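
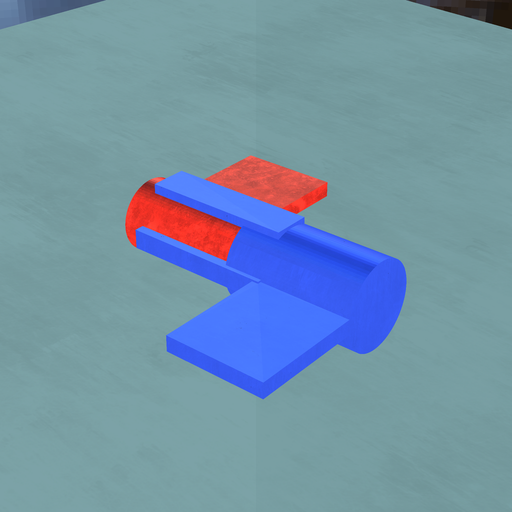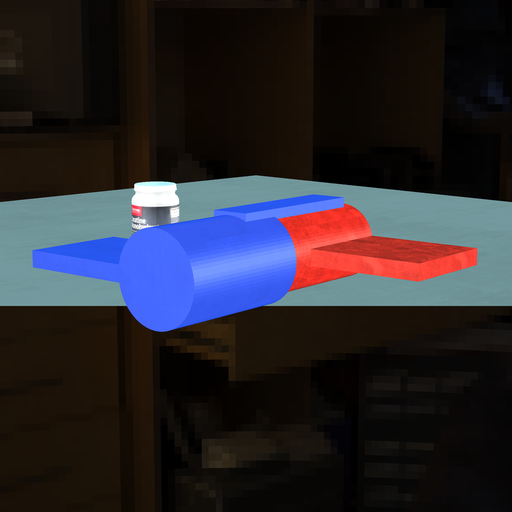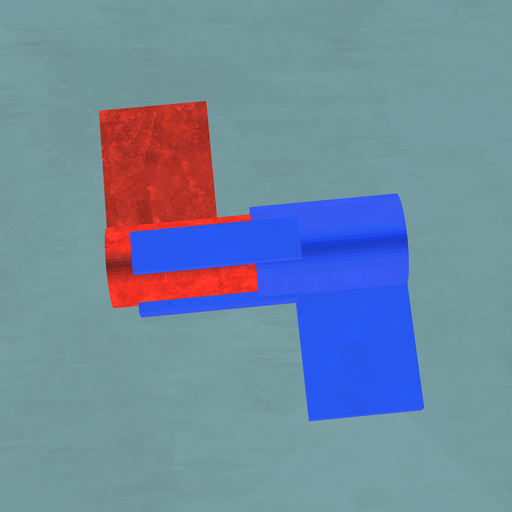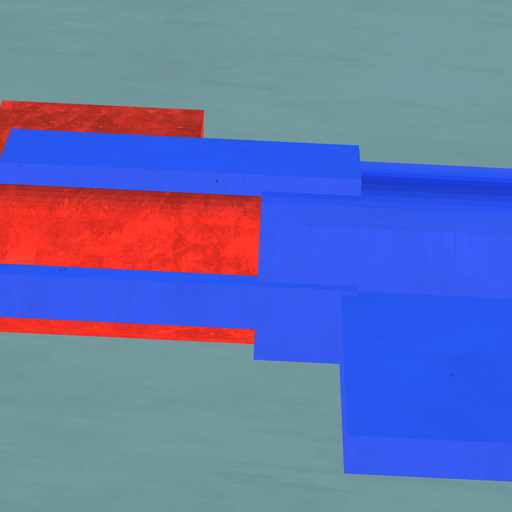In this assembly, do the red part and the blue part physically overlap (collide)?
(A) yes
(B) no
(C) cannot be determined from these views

(A) yes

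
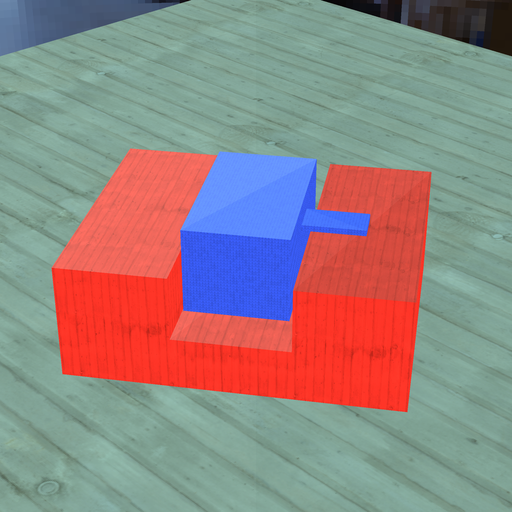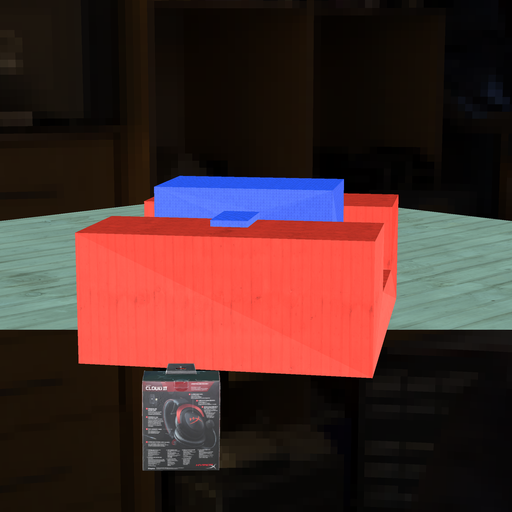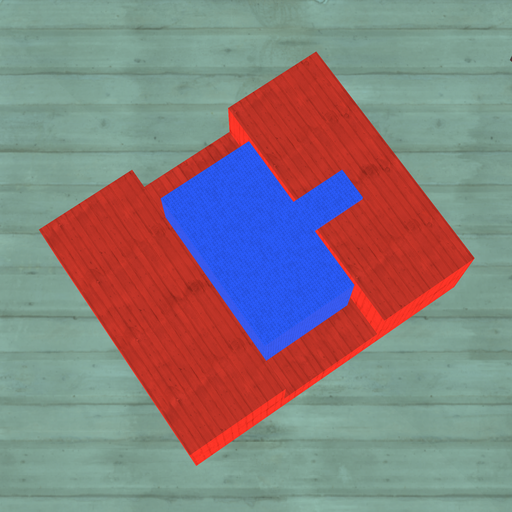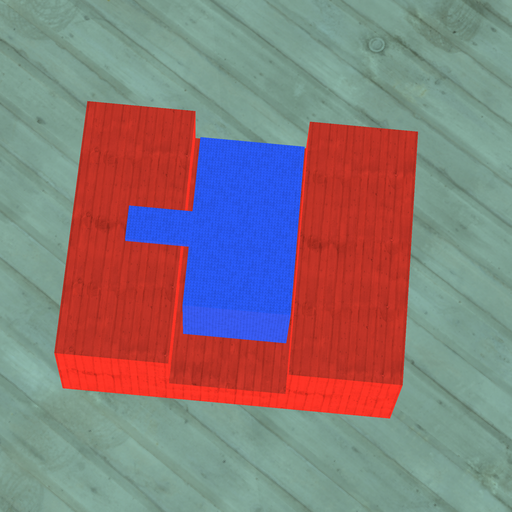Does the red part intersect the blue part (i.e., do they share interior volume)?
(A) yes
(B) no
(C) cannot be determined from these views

(B) no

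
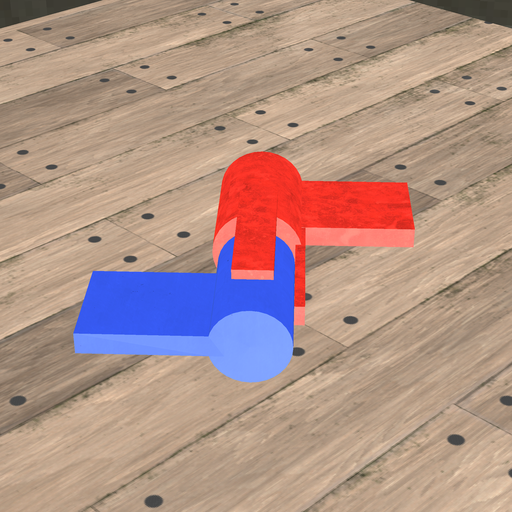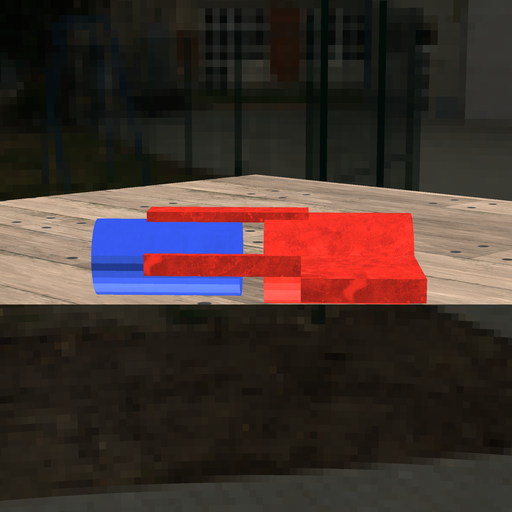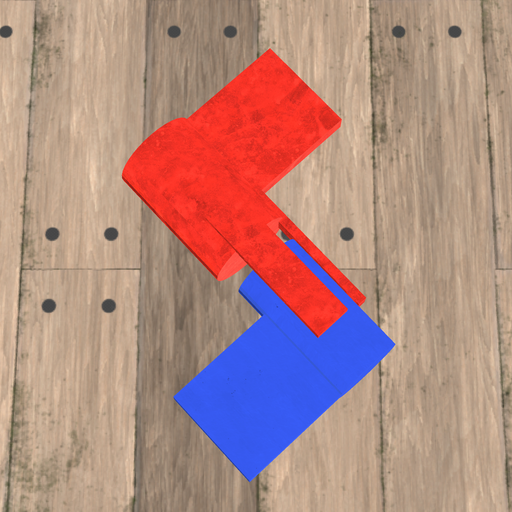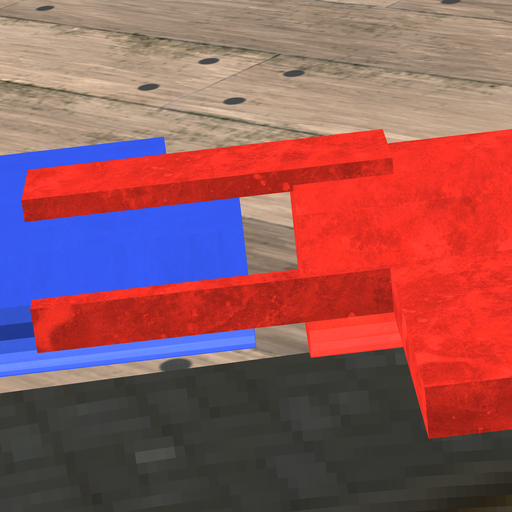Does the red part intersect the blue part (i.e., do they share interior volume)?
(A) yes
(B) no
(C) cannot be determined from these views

(B) no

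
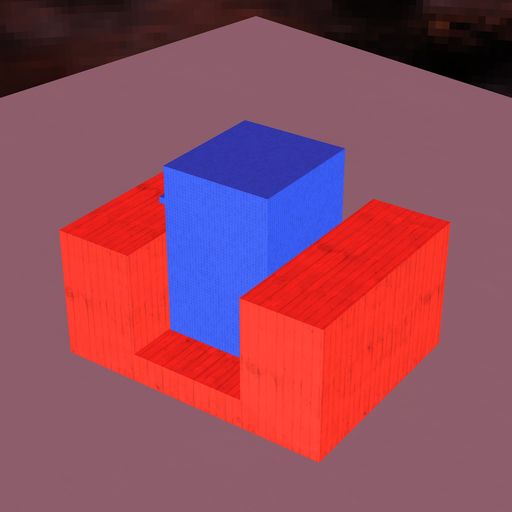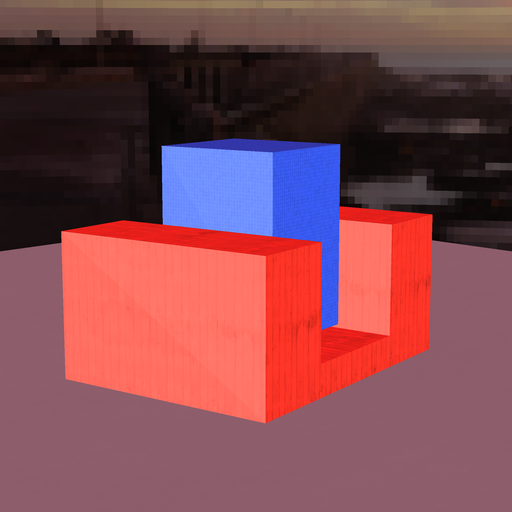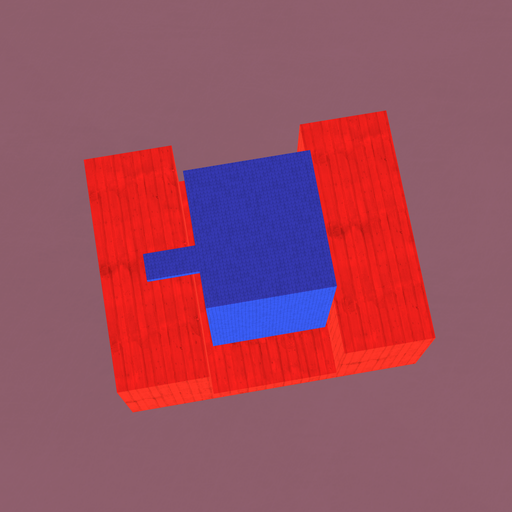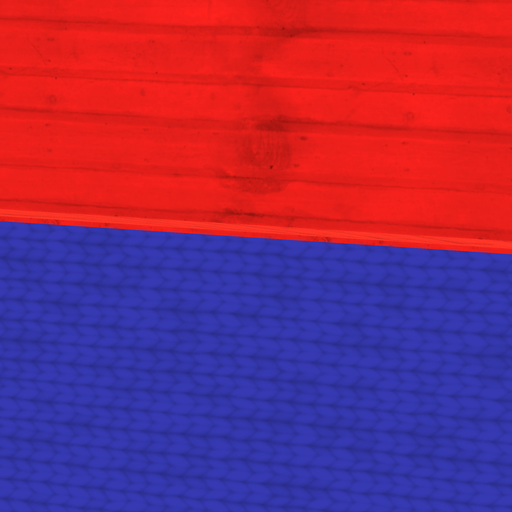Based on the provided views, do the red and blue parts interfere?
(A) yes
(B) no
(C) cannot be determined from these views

(B) no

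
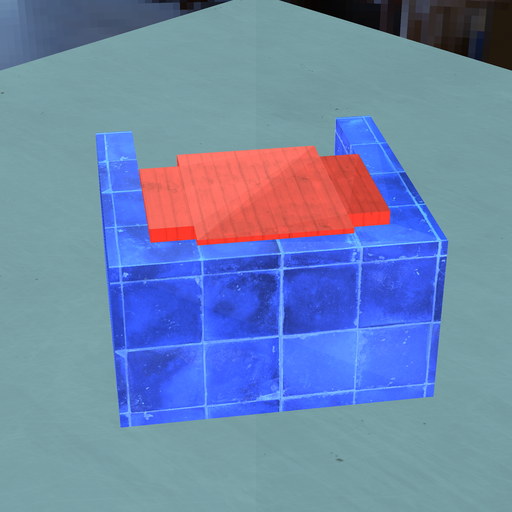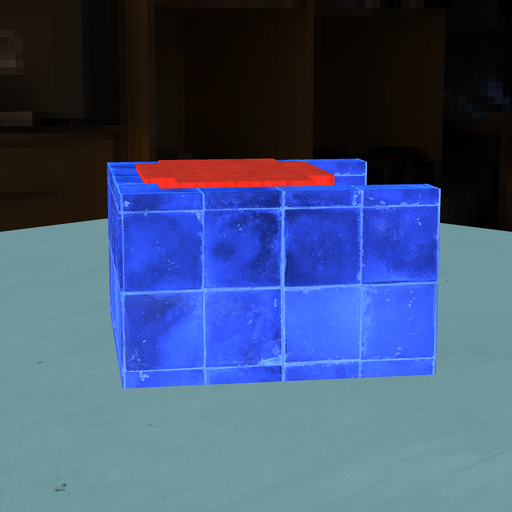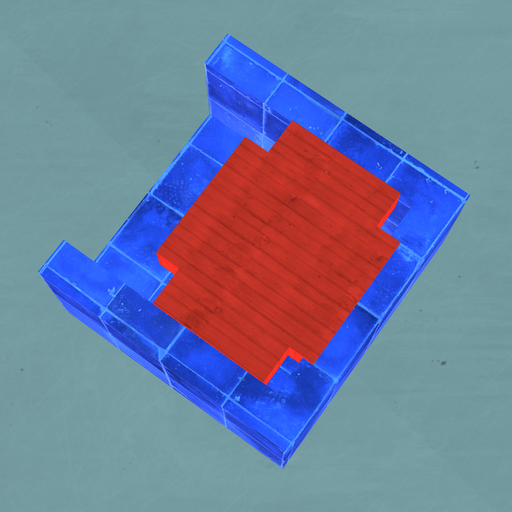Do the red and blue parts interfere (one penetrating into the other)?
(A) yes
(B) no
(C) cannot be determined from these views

(A) yes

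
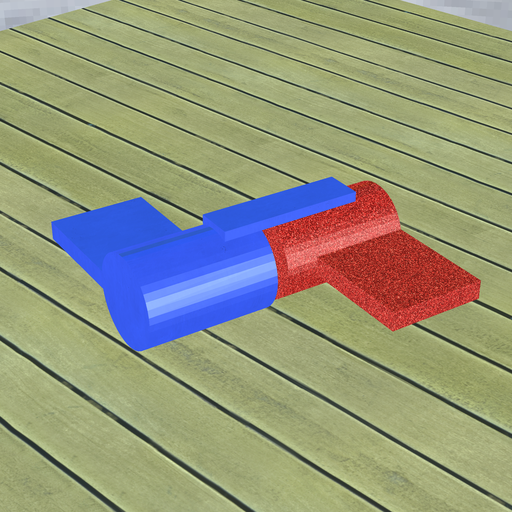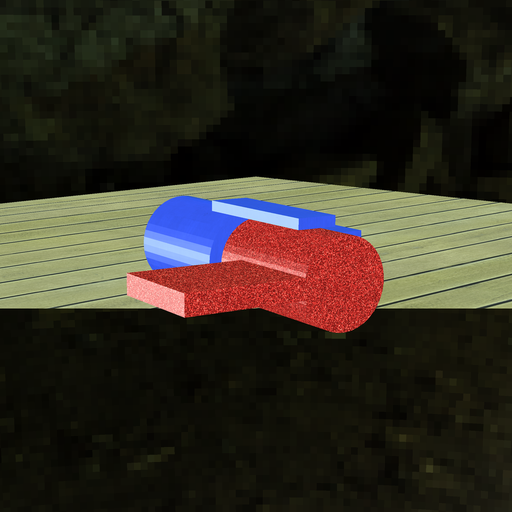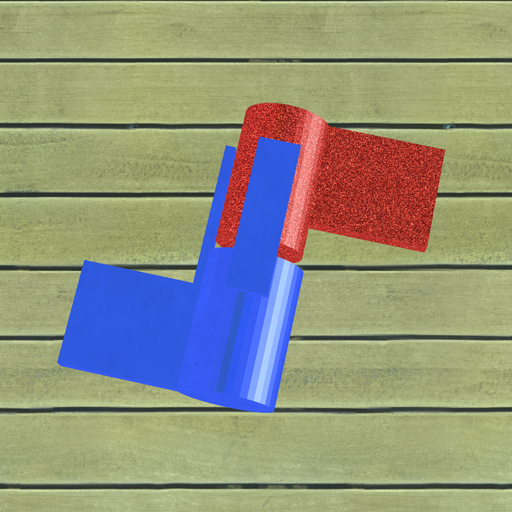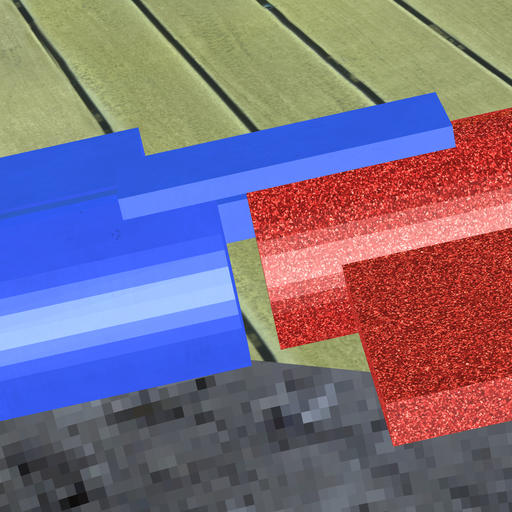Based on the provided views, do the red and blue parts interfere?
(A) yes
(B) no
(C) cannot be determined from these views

(B) no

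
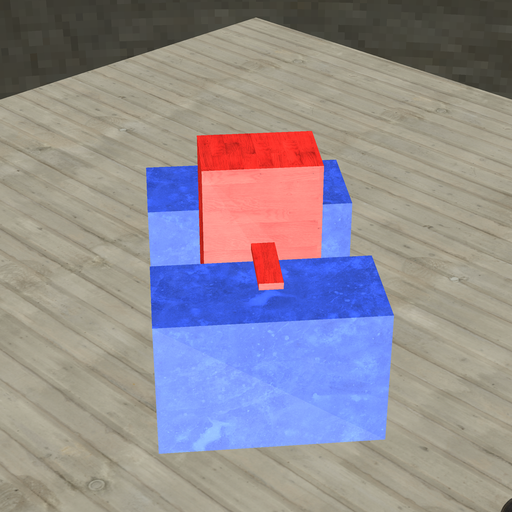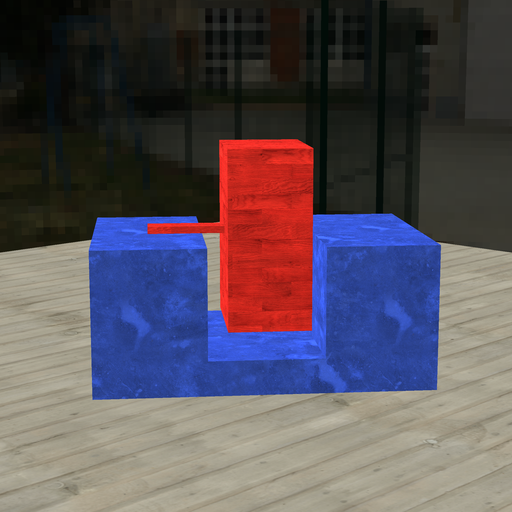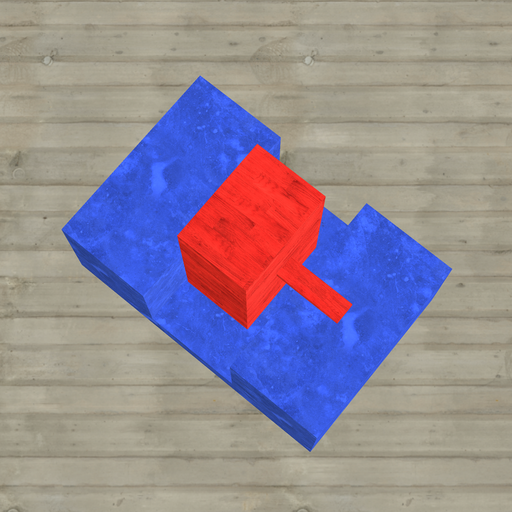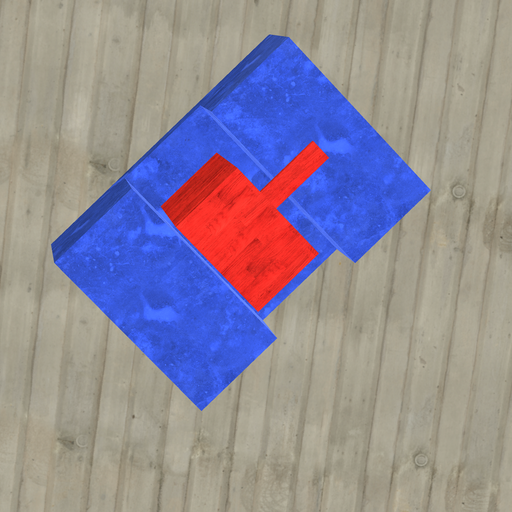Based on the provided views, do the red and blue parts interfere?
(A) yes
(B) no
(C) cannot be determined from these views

(B) no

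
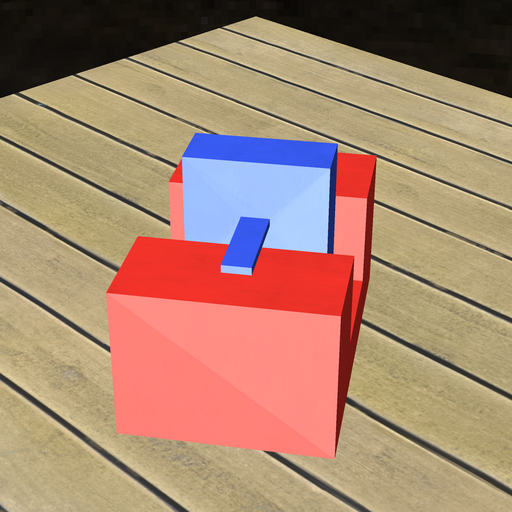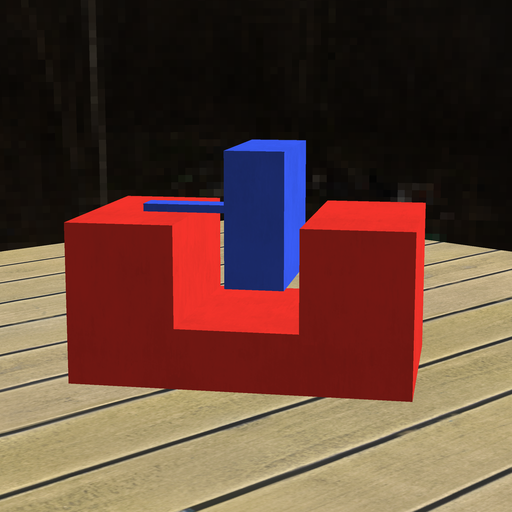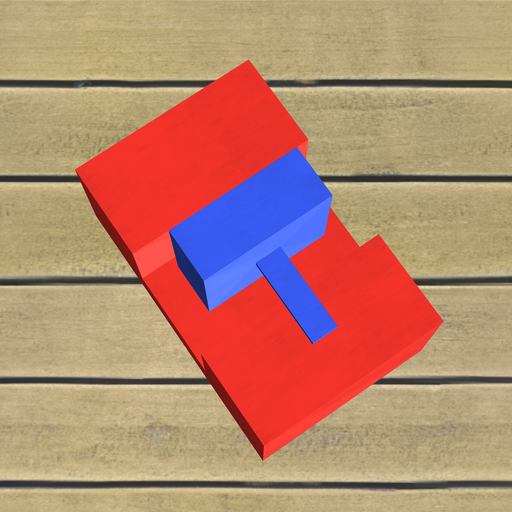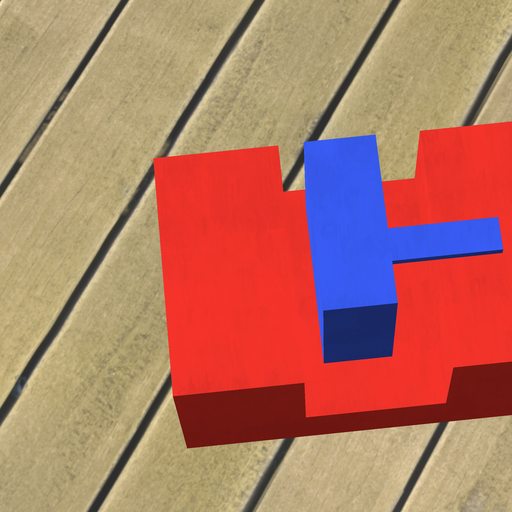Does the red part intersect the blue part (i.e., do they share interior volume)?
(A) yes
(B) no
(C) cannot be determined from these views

(B) no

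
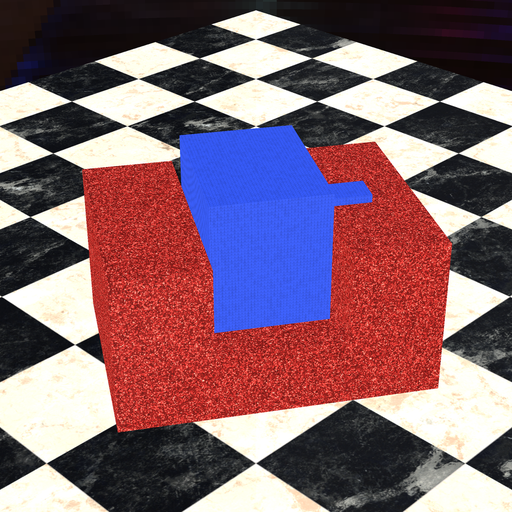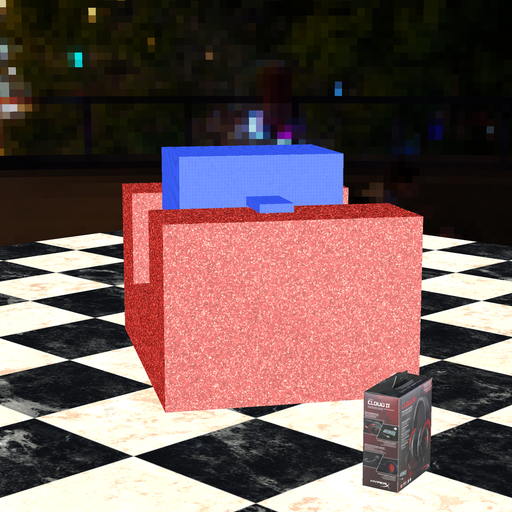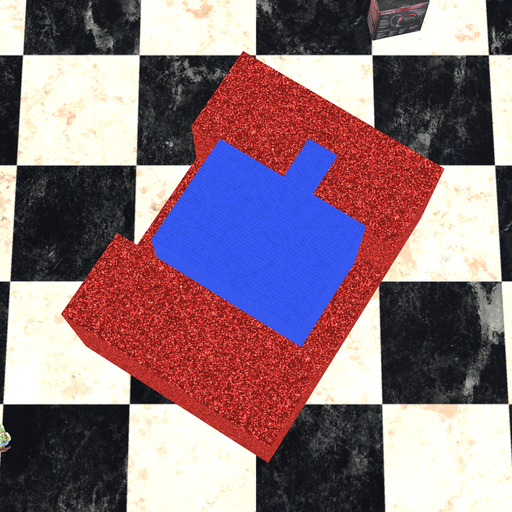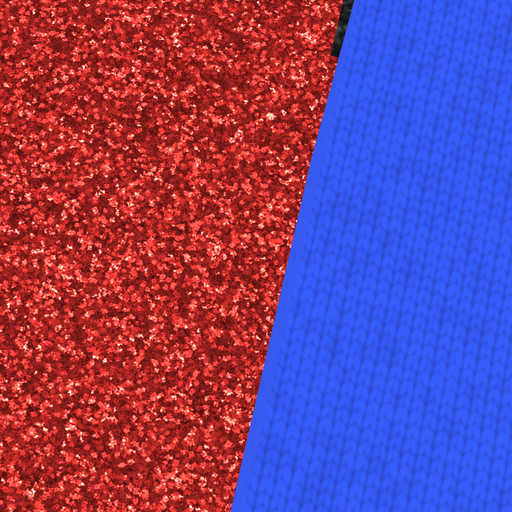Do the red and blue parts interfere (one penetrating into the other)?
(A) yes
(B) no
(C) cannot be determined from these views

(B) no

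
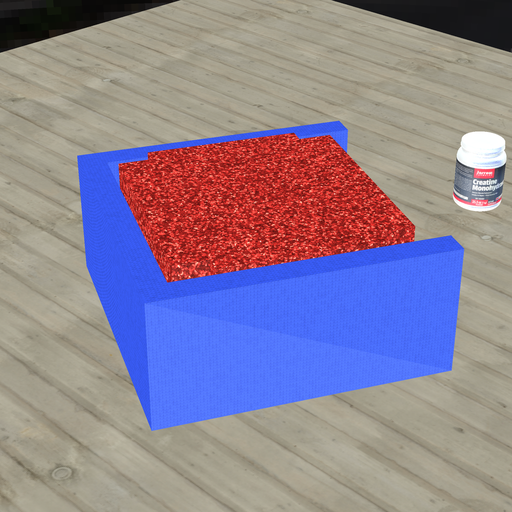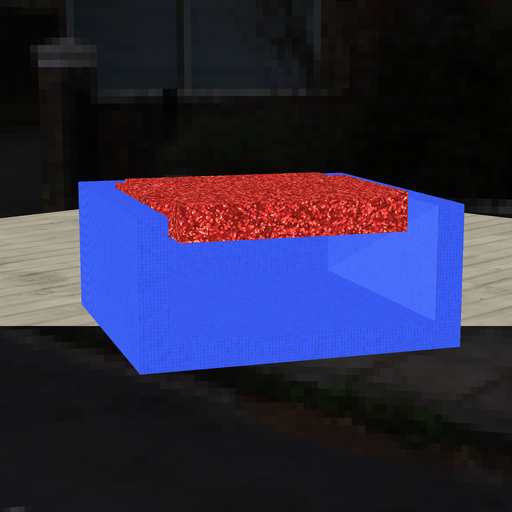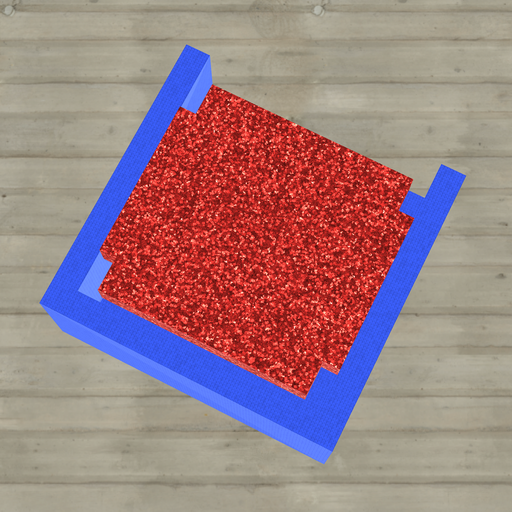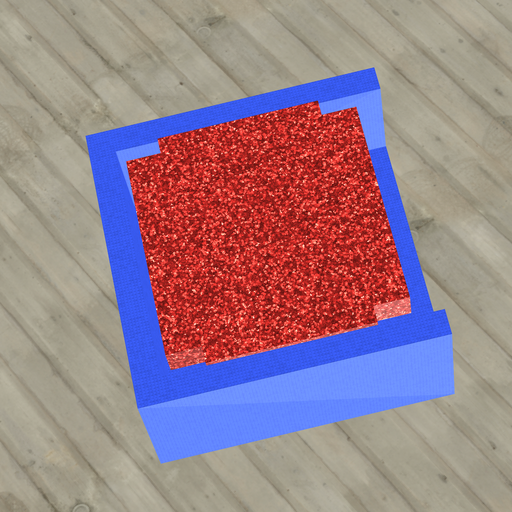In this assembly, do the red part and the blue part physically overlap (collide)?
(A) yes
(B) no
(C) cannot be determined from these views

(B) no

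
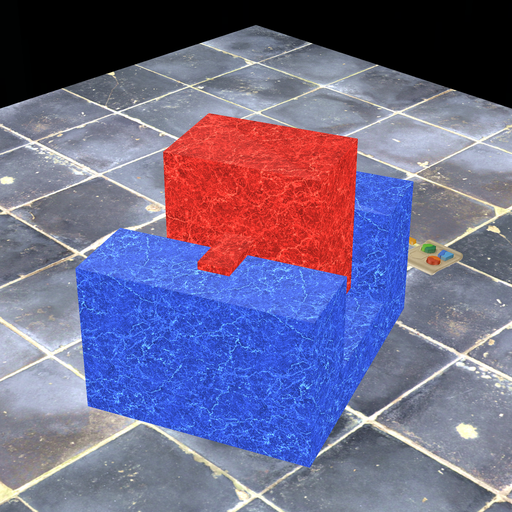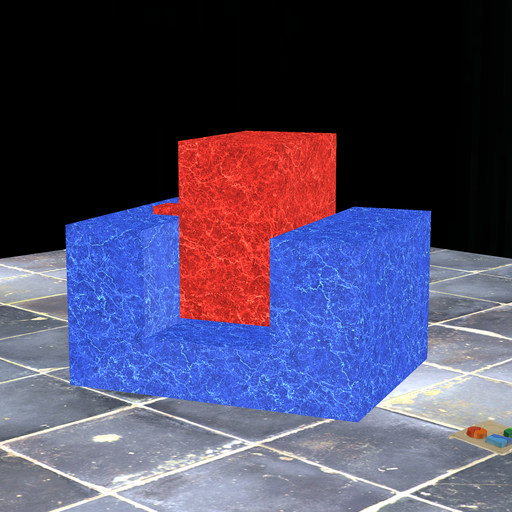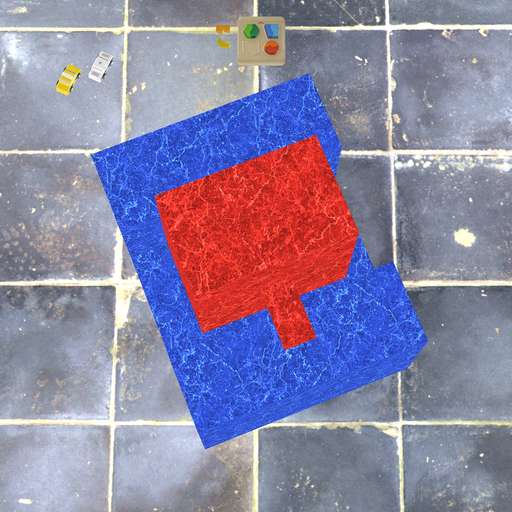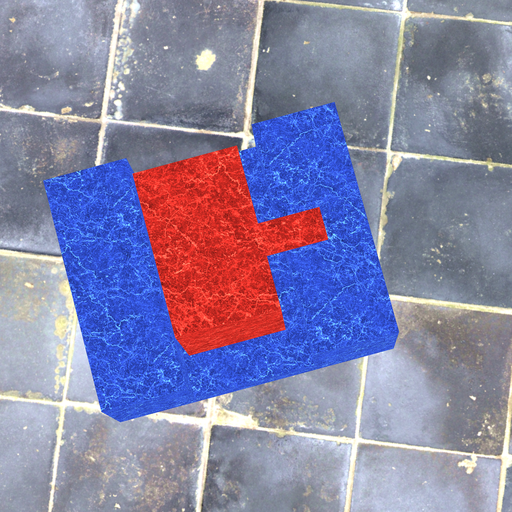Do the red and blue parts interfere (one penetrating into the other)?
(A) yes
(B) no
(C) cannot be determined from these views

(B) no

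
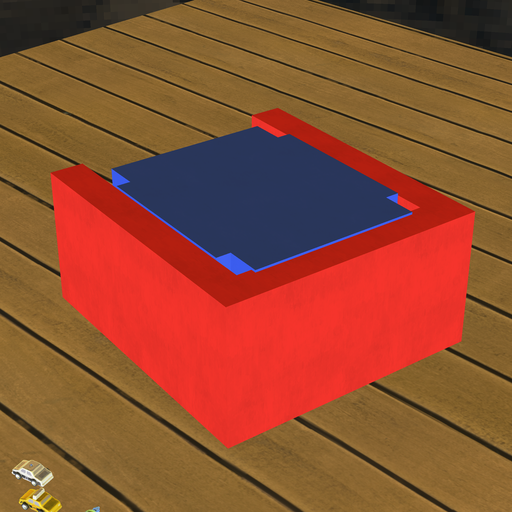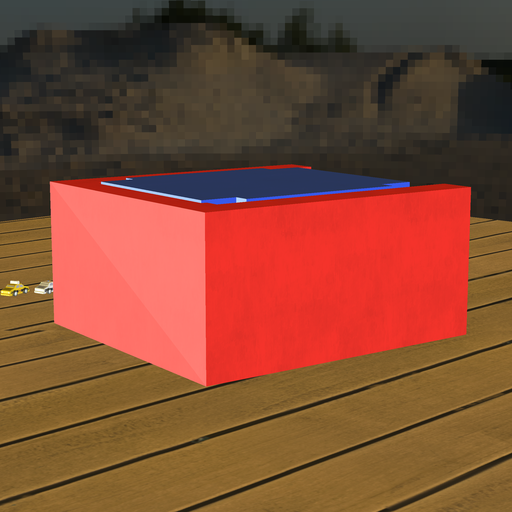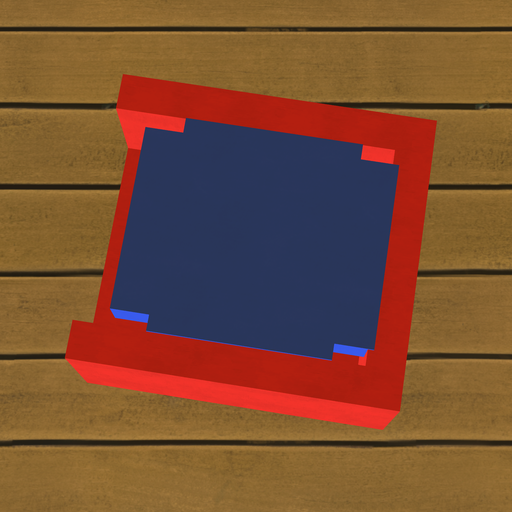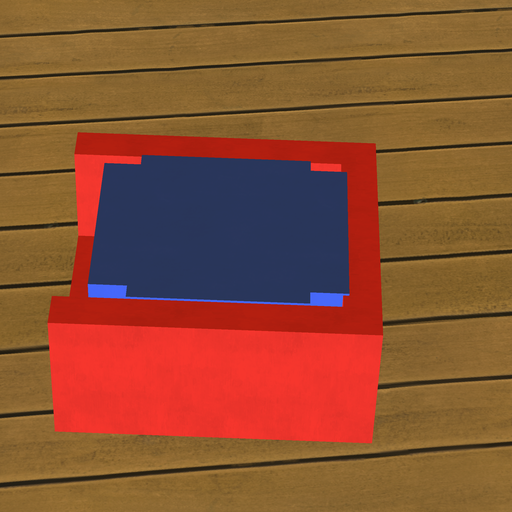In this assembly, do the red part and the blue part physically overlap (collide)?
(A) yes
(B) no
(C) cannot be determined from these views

(A) yes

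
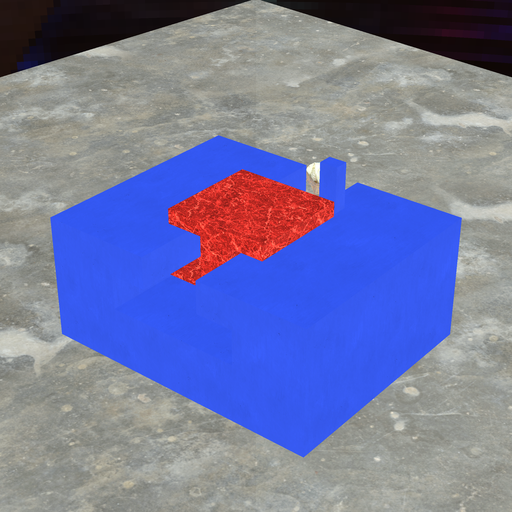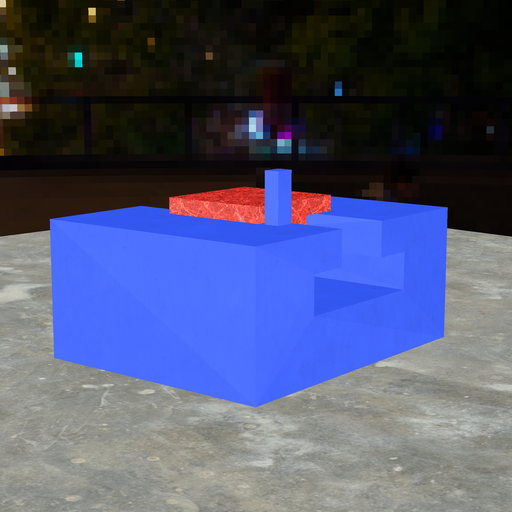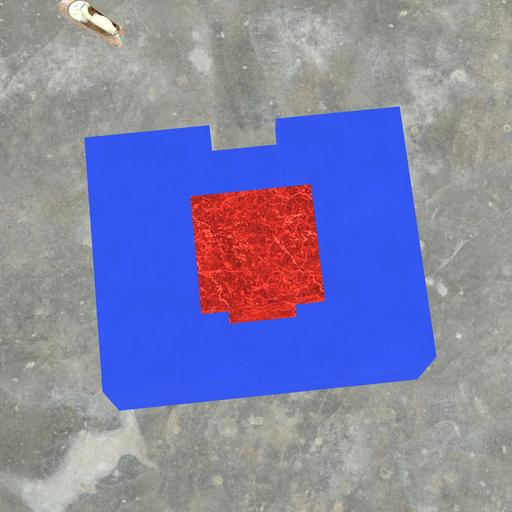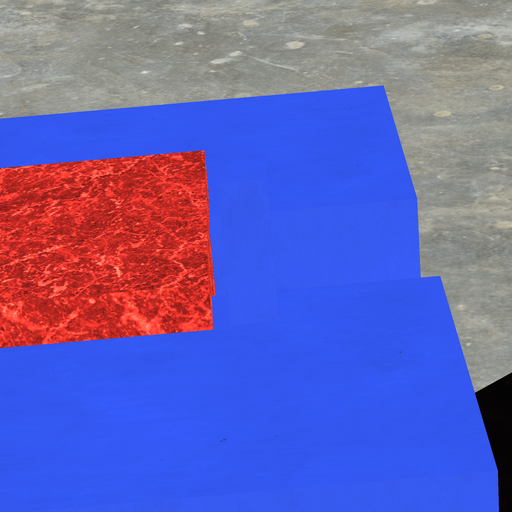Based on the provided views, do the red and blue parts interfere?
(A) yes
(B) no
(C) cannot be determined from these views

(B) no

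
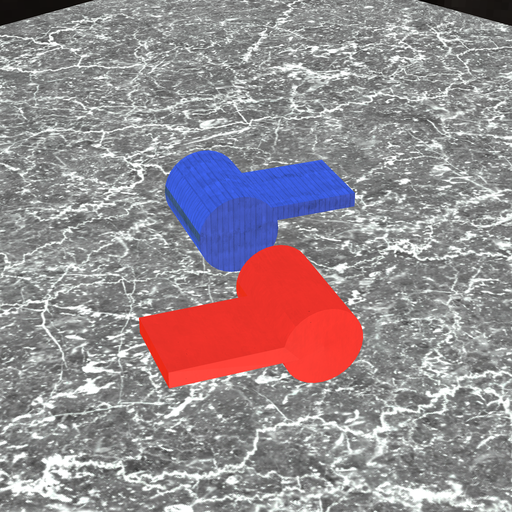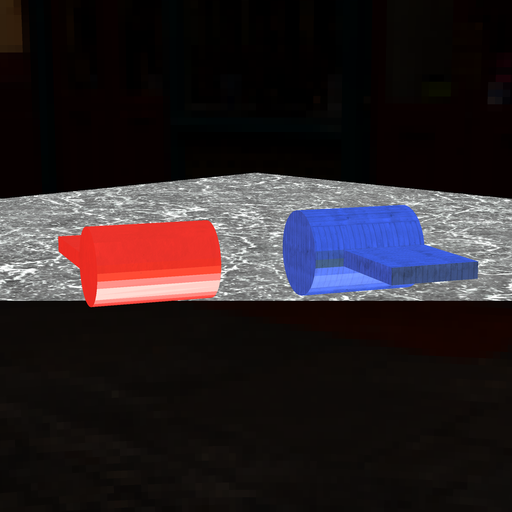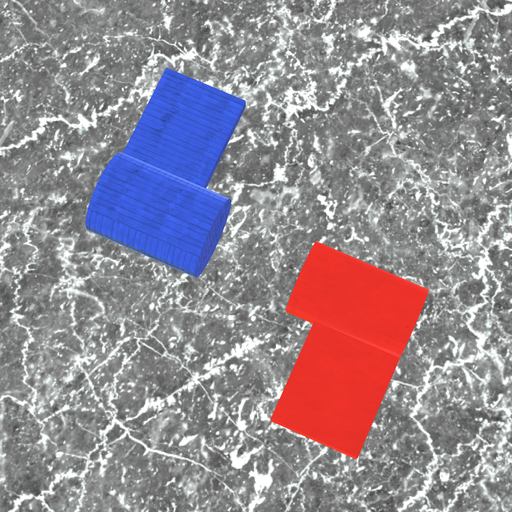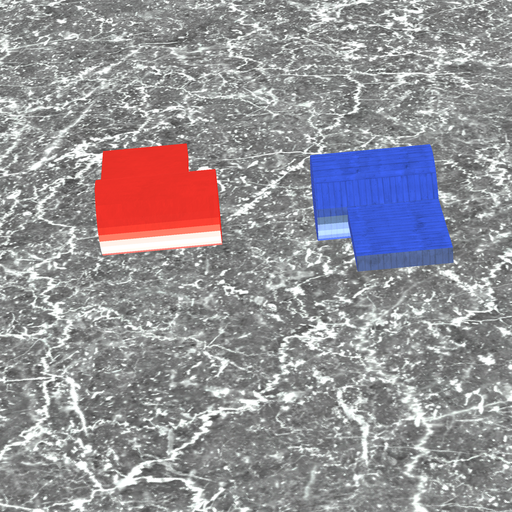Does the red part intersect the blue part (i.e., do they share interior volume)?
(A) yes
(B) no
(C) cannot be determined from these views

(B) no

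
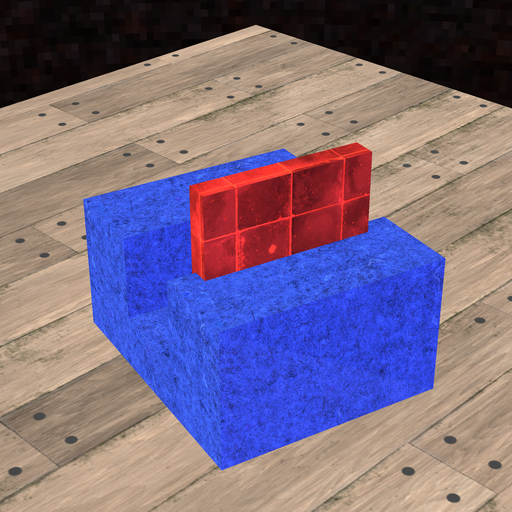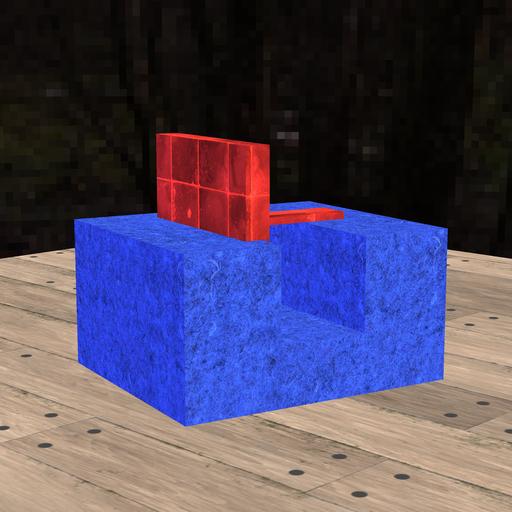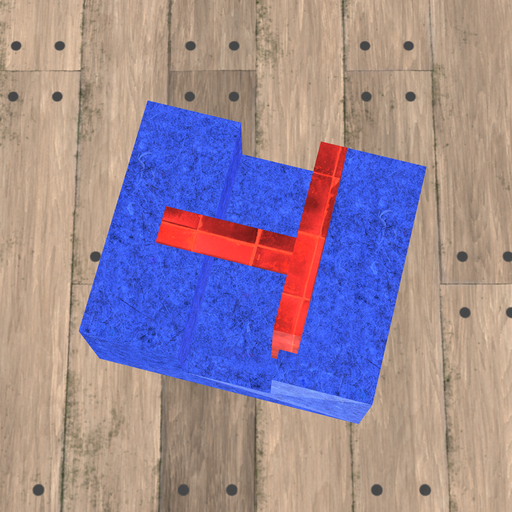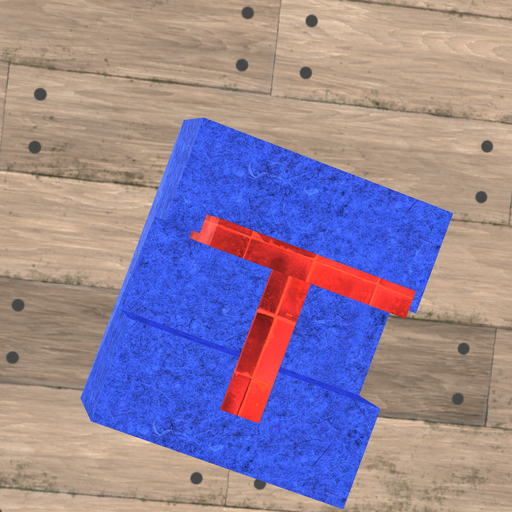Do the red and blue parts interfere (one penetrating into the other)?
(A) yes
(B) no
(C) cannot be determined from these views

(A) yes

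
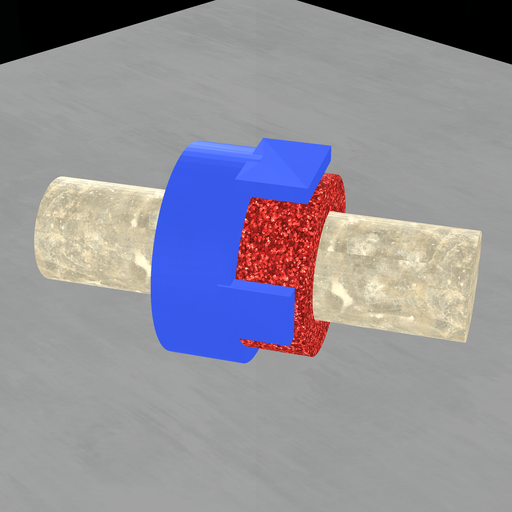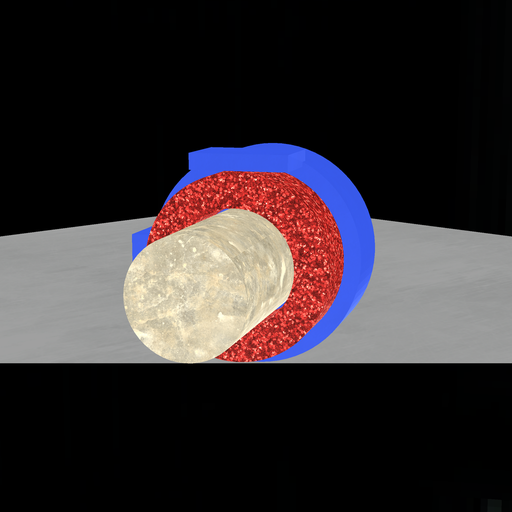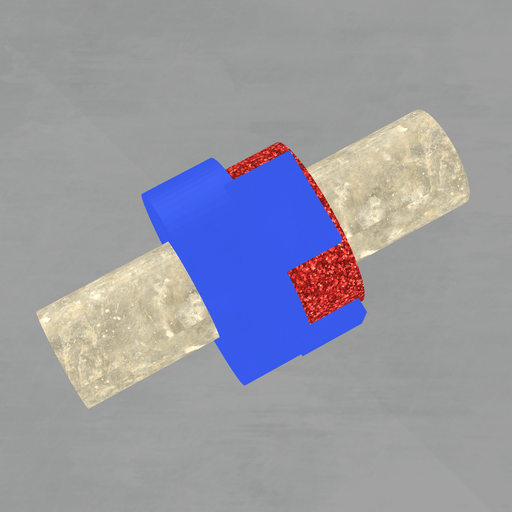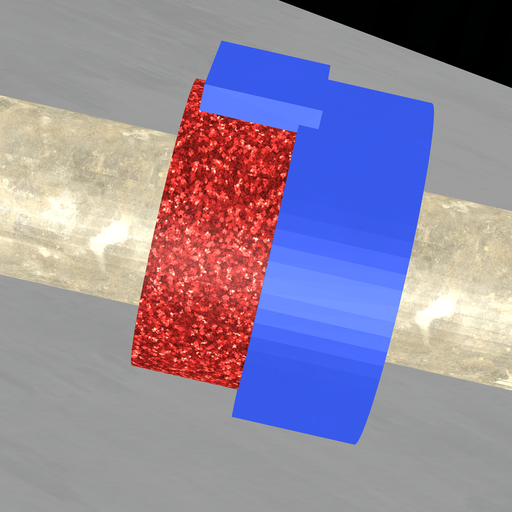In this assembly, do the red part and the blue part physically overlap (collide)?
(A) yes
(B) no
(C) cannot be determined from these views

(A) yes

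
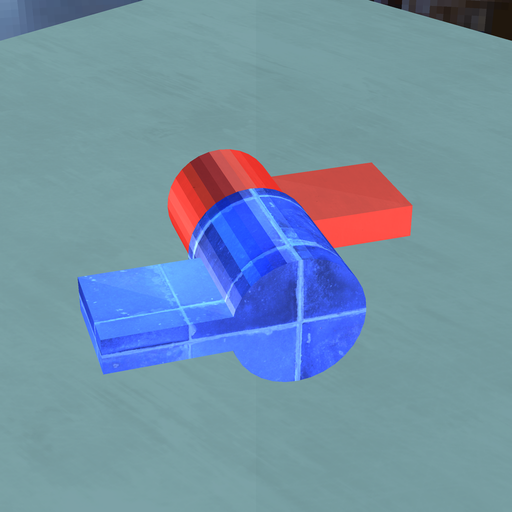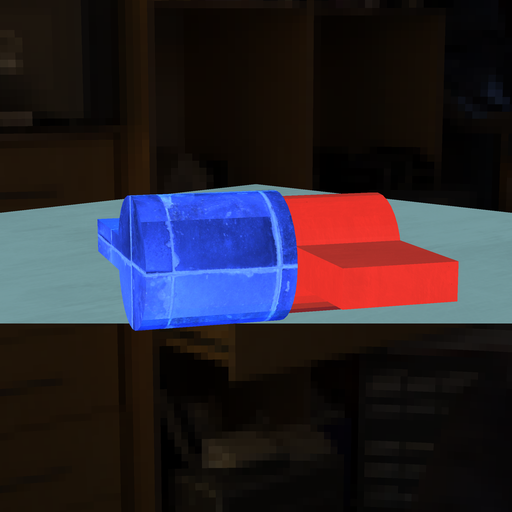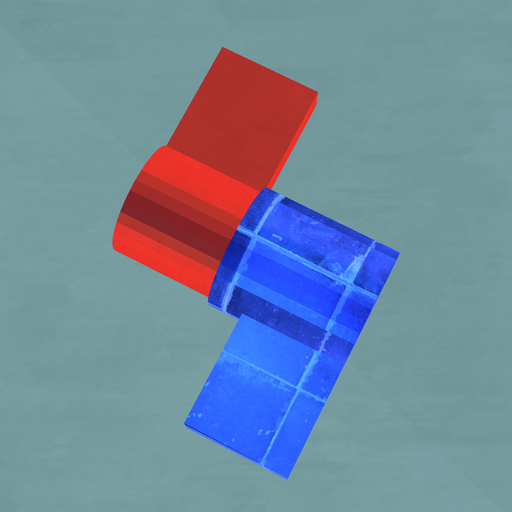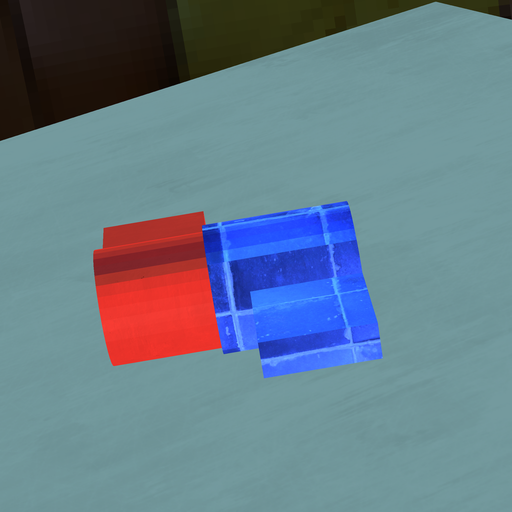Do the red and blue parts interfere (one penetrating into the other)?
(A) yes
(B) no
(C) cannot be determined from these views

(A) yes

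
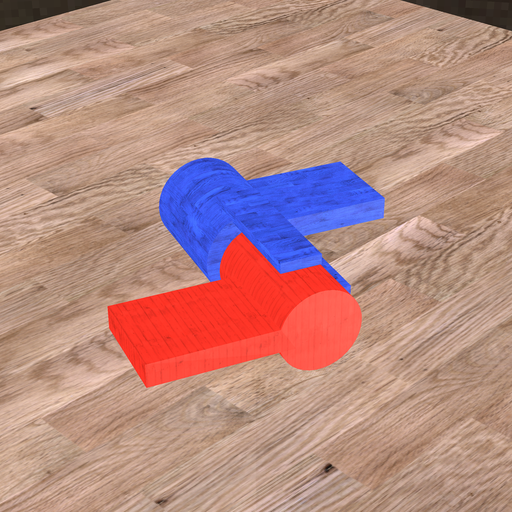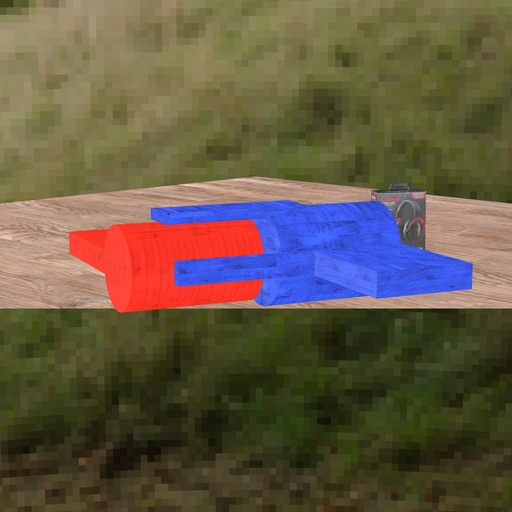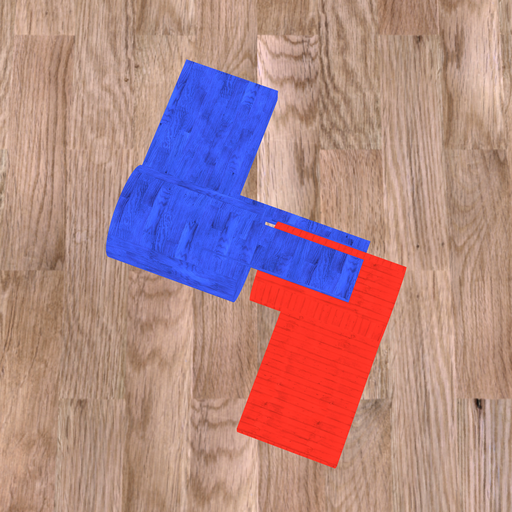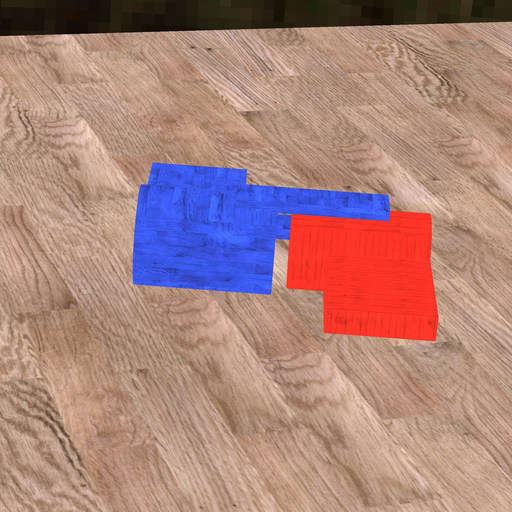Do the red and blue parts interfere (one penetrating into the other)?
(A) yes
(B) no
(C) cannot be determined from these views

(B) no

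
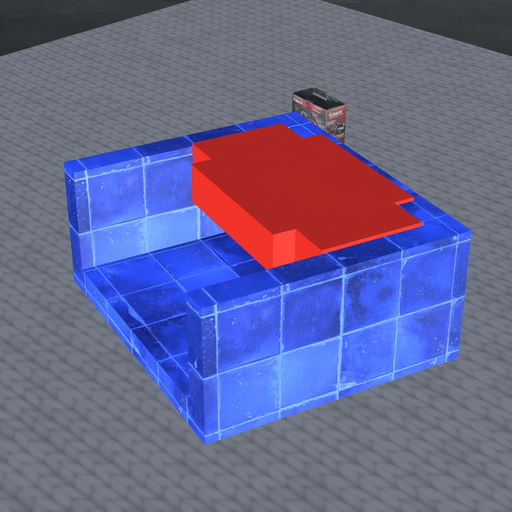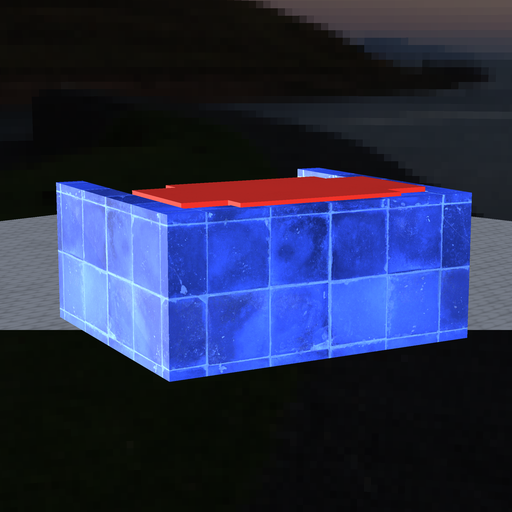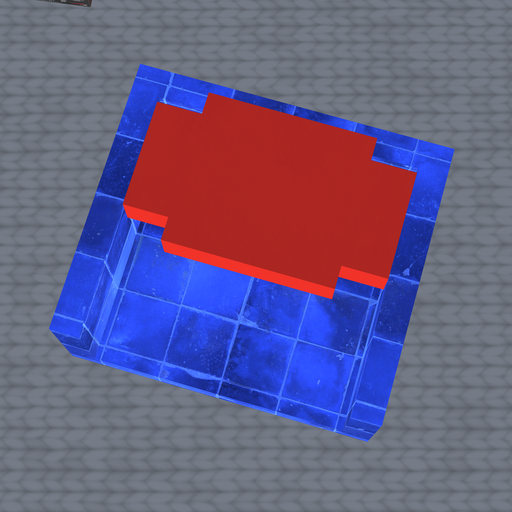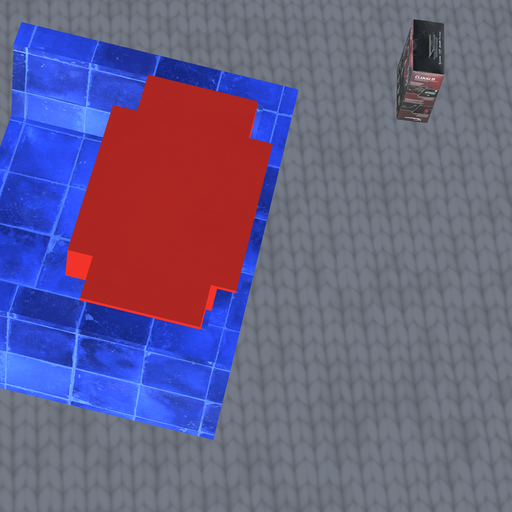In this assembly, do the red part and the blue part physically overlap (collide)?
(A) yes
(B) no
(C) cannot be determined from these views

(A) yes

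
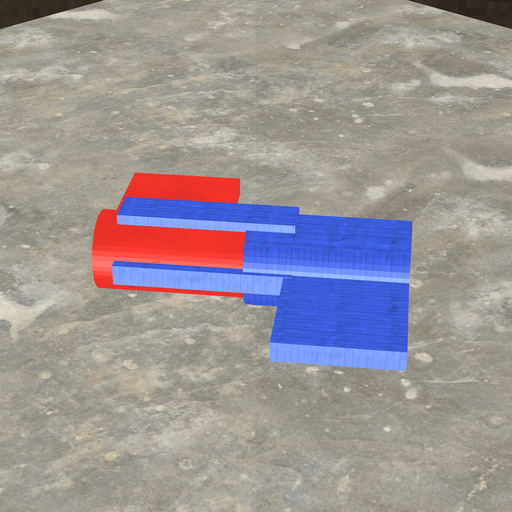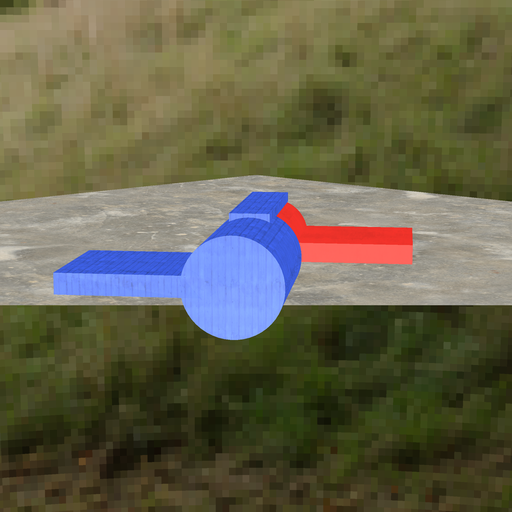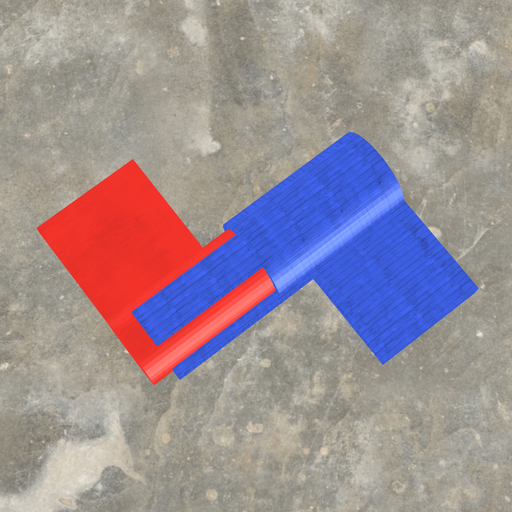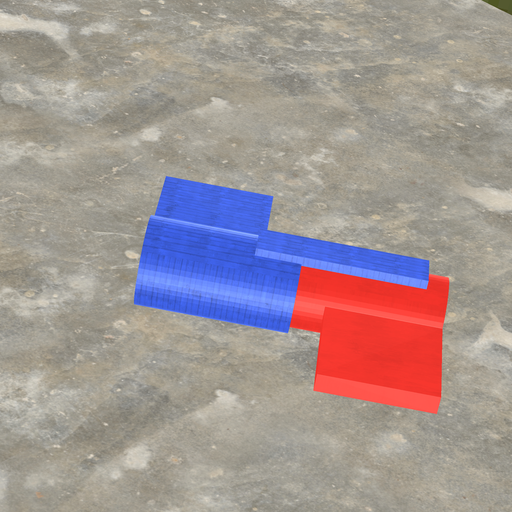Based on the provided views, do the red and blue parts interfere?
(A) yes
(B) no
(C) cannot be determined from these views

(A) yes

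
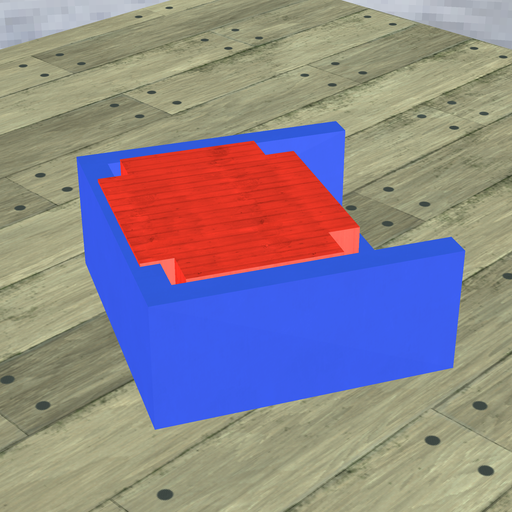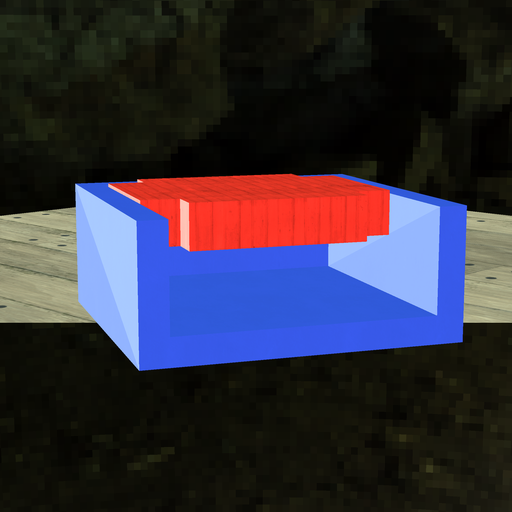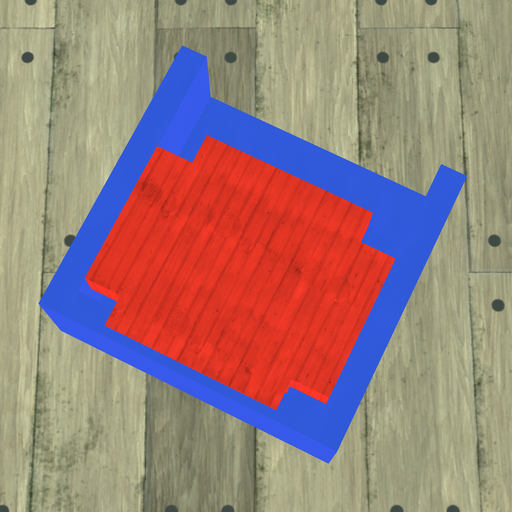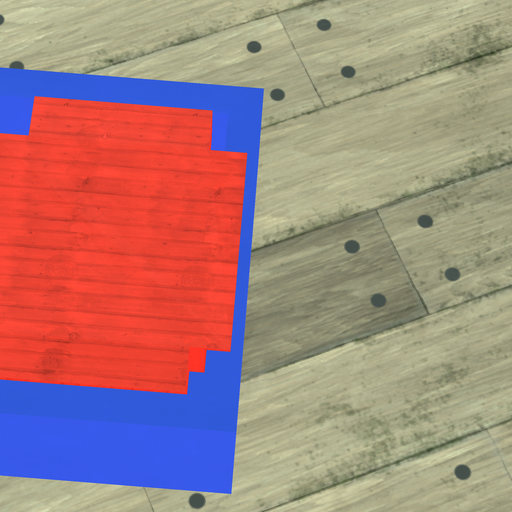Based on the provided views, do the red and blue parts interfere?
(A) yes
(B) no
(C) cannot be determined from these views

(A) yes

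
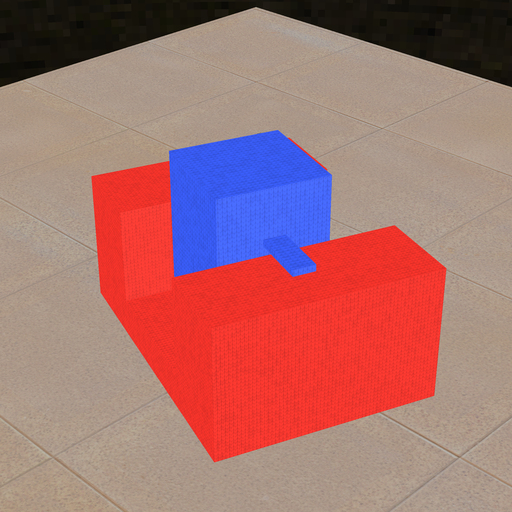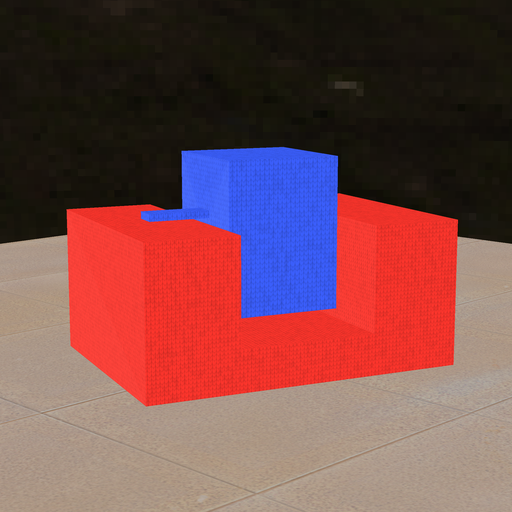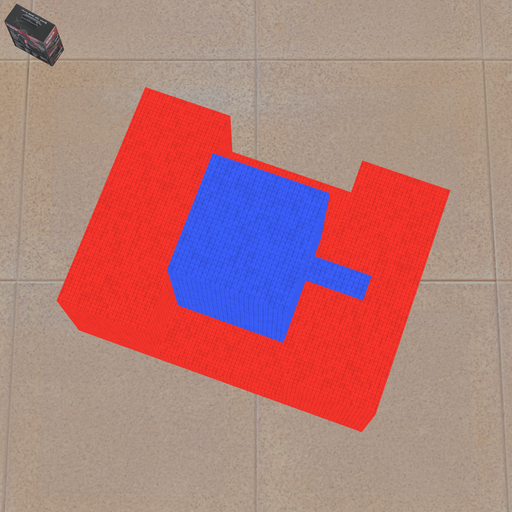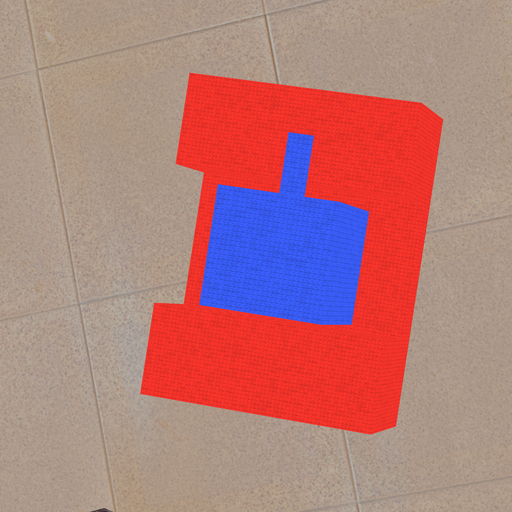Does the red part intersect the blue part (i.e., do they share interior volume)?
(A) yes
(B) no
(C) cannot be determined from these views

(B) no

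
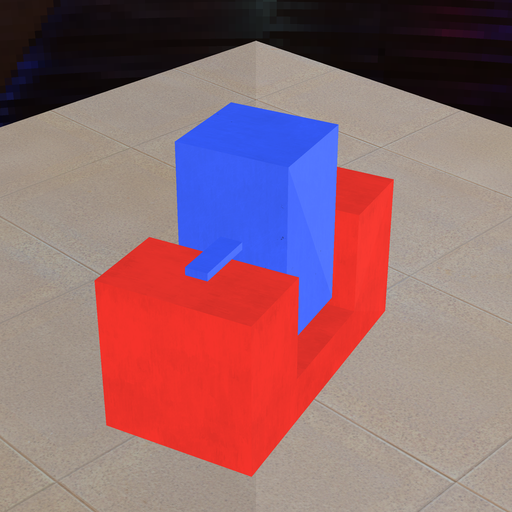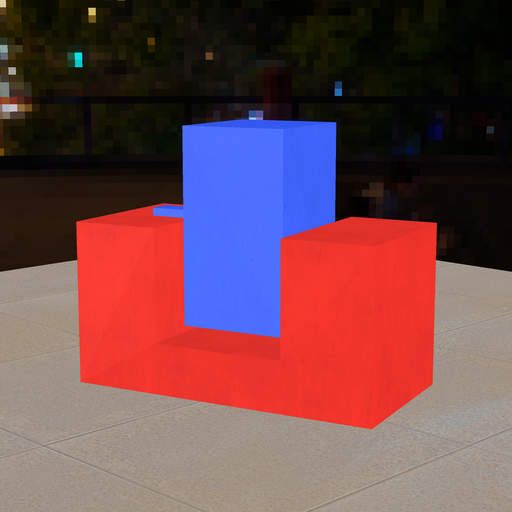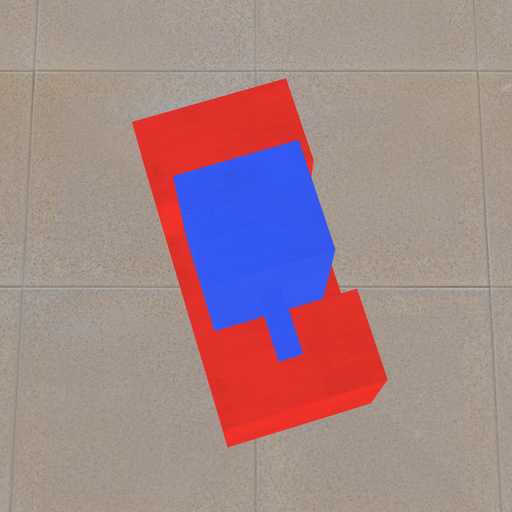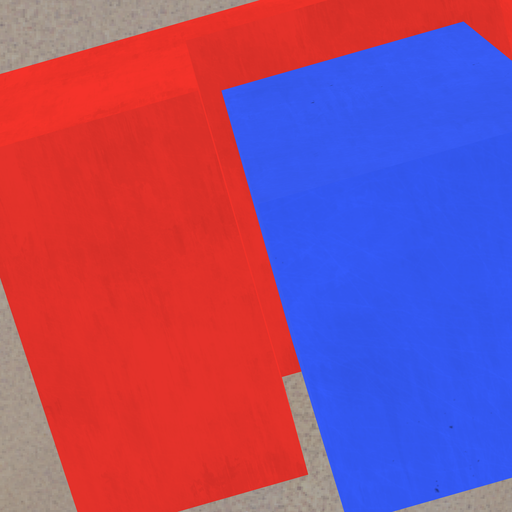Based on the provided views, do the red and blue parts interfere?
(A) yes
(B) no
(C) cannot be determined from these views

(B) no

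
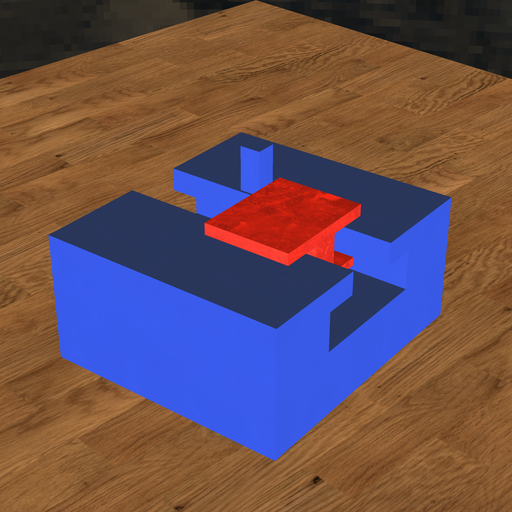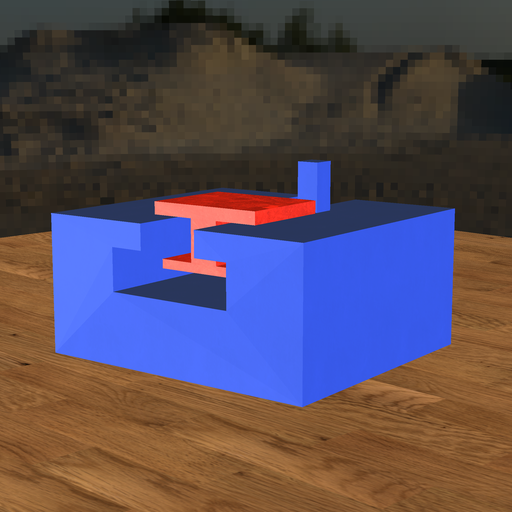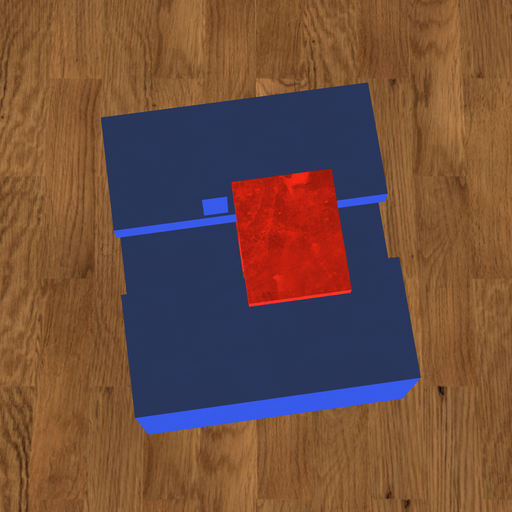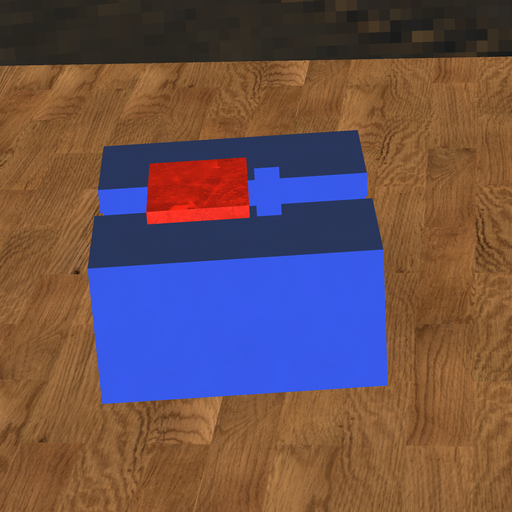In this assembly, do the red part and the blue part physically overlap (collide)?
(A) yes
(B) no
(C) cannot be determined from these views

(B) no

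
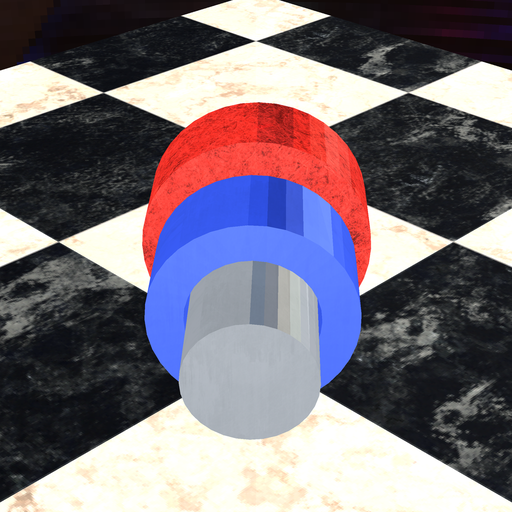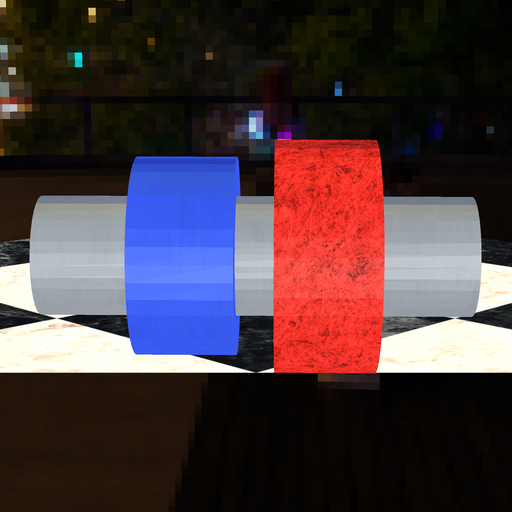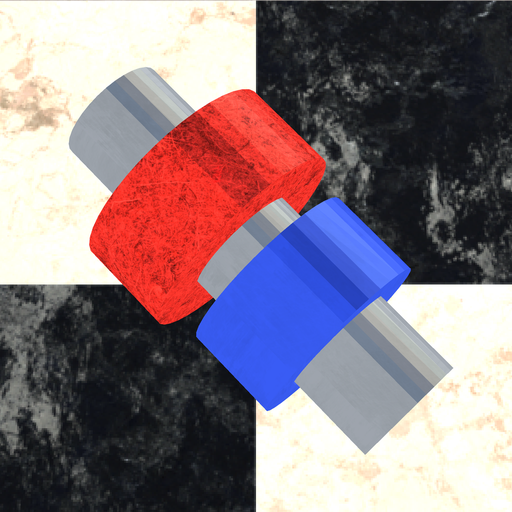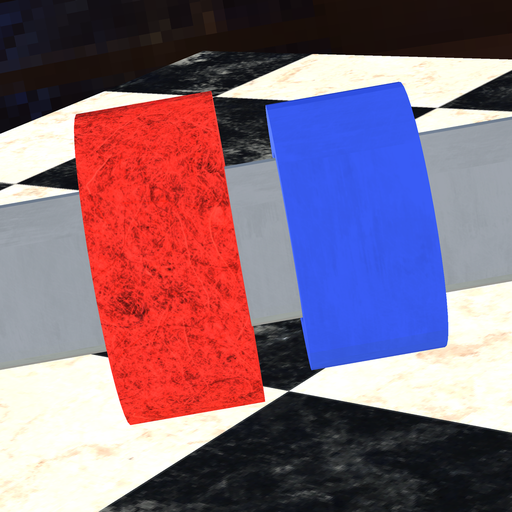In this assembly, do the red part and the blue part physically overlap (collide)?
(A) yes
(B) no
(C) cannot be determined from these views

(B) no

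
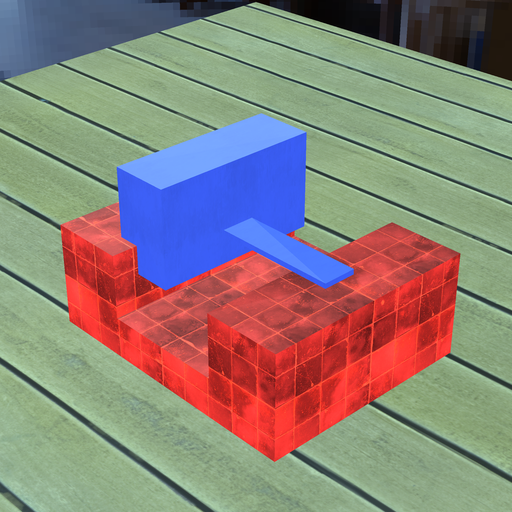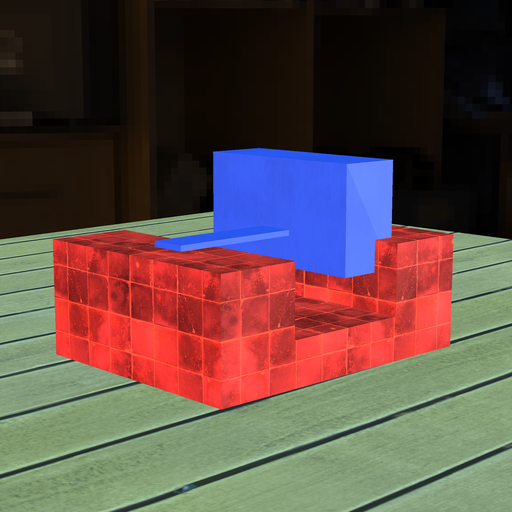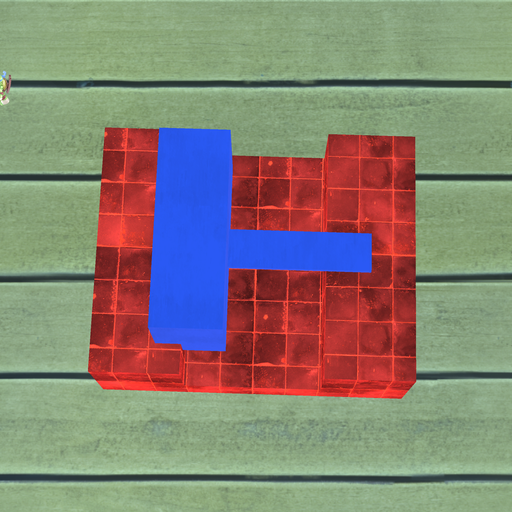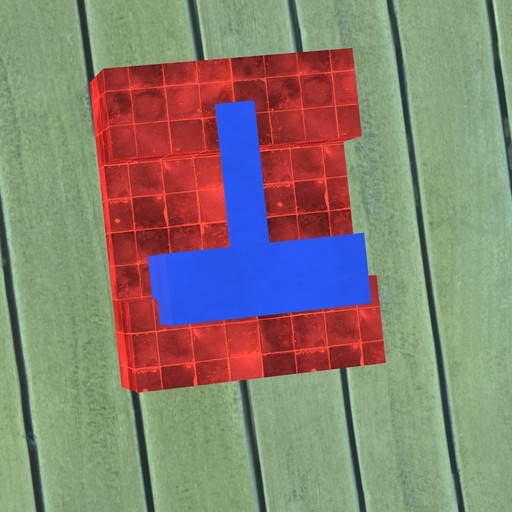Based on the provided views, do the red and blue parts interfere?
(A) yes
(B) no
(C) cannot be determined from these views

(A) yes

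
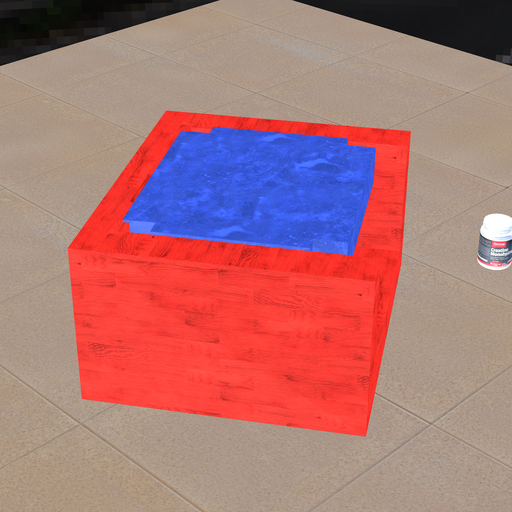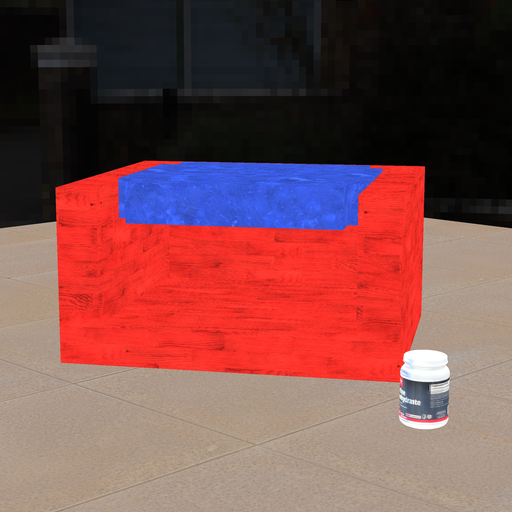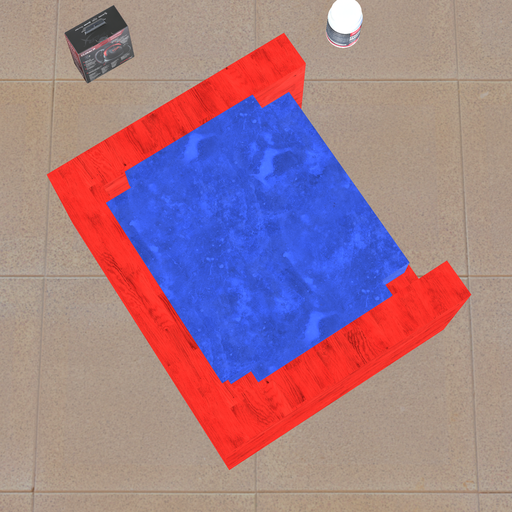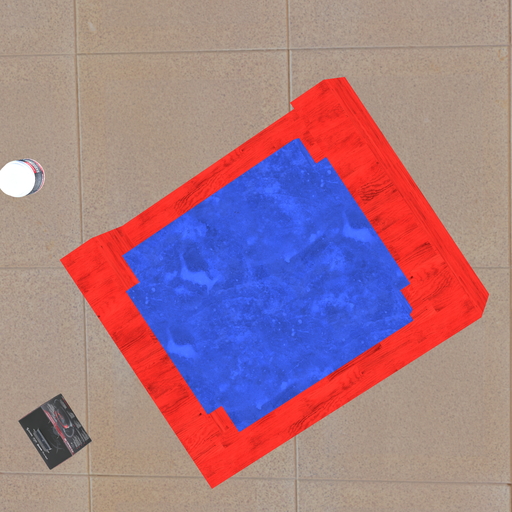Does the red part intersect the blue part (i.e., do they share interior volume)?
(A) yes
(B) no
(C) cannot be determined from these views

(A) yes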